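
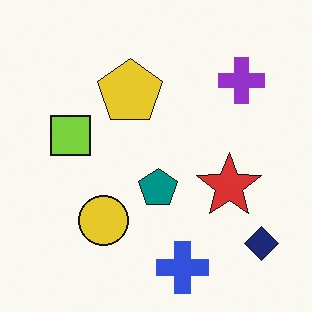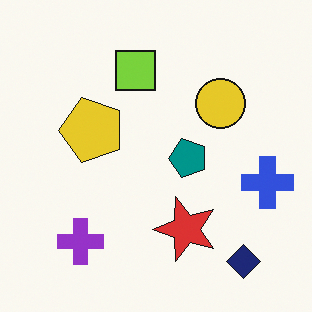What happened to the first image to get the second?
The transformation is: transposed (reflected across the top-left ↔ bottom-right diagonal).

Shapes have swapped their row and column positions — what was in the top-right is now in the bottom-left — a diagonal reflection.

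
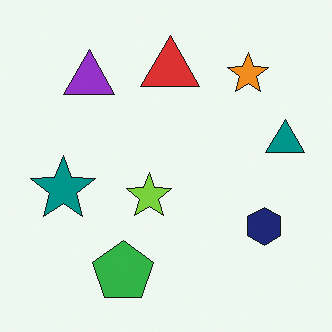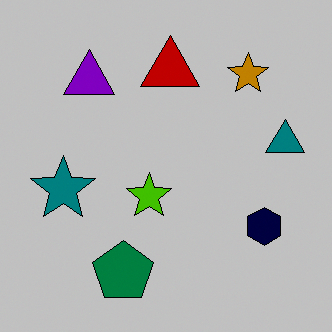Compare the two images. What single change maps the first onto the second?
This is the original image aggressively posterized.

Each flat color has snapped to a coarser quantized level — most visibly, the near-white background has dropped to a flat grey.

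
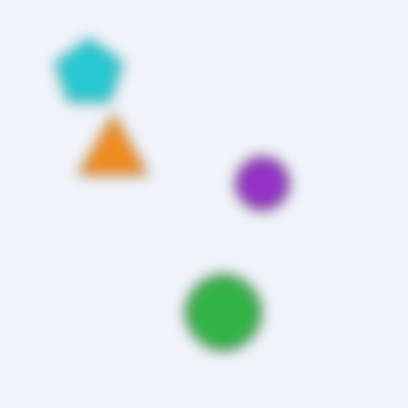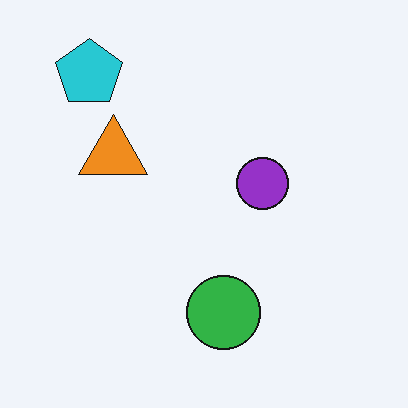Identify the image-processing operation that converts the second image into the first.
It was heavily blurred.

Shape edges and outlines are uniformly softened across the whole image.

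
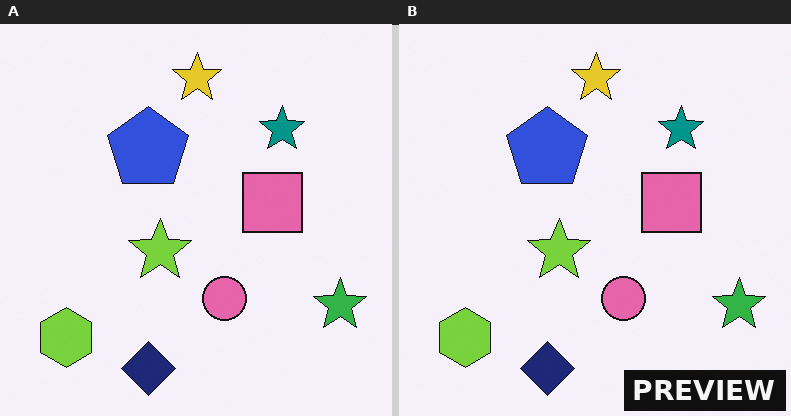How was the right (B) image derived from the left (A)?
It was watermarked with the text "PREVIEW" in the lower-right corner.

A dark label reading "PREVIEW" appears in the lower-right corner.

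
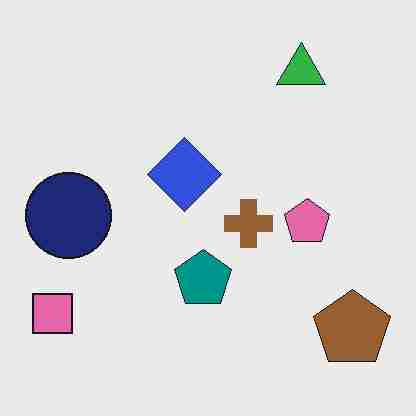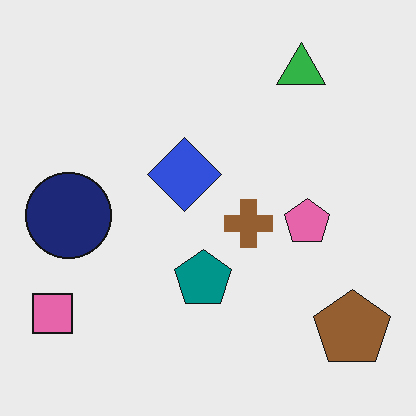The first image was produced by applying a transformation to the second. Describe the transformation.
It was heavily JPEG-compressed with obvious blocking artifacts.

Blocky 8×8 compression artifacts appear around shape edges and the flat background shows ringing — characteristic JPEG degradation.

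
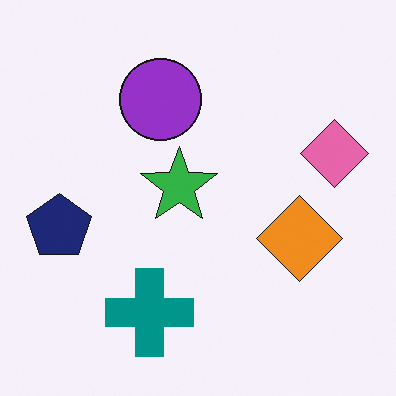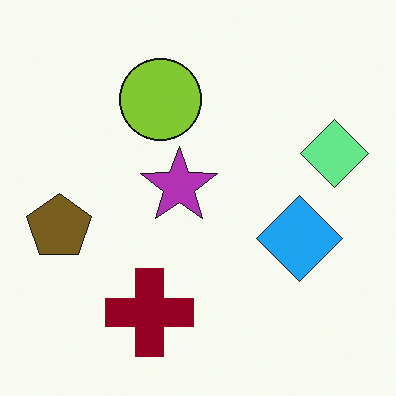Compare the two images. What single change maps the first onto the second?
This is the original image hue-shifted through roughly half the color wheel.

Every shape's color has rotated by the same amount around the hue wheel — a uniform hue shift.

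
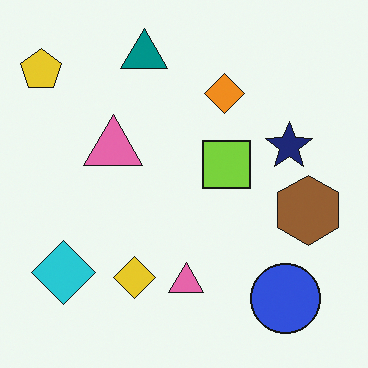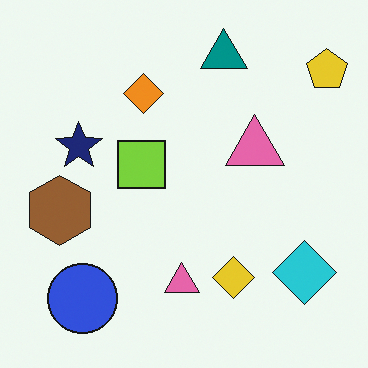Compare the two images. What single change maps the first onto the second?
The second image is the first flipped horizontally (left ↔ right).

The yellow pentagon is in the top-left of the first image and the top-right of the second — shapes on opposite sides of the vertical midline have swapped in a mirror flip.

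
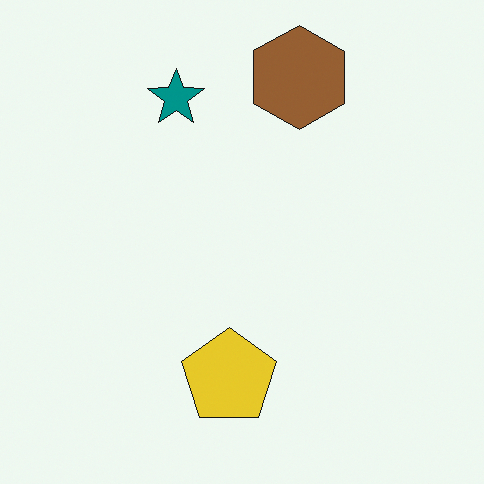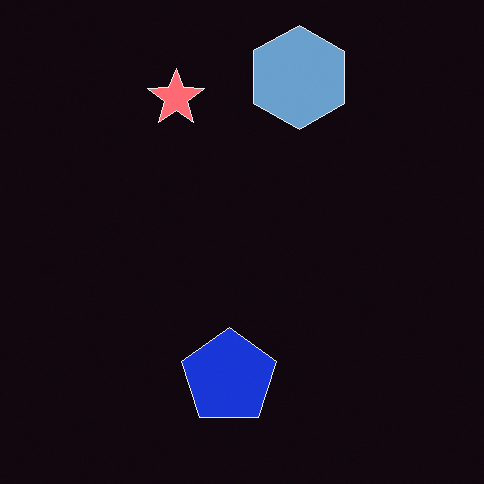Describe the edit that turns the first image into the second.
The transformation is: color-inverted (negative).

The light background has become dark and every shape's color is its complement — a photographic negative.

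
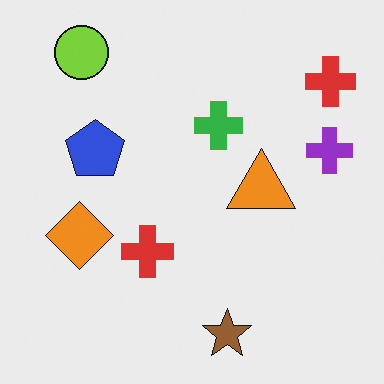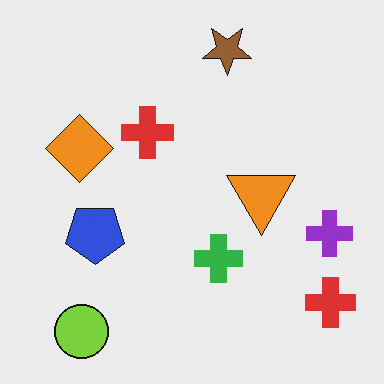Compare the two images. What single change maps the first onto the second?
The transformation is: flipped vertically (top ↔ bottom).

The brown star is in the bottom of the first image and the top of the second — shapes on opposite sides of the horizontal midline have swapped in a mirror flip.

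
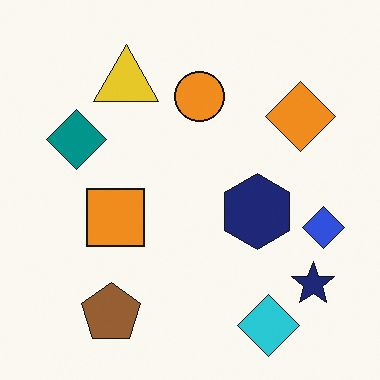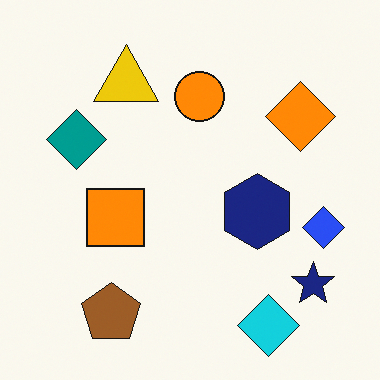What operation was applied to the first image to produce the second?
The transformation is: slightly oversaturated.

All colors are more vivid — a global saturation change.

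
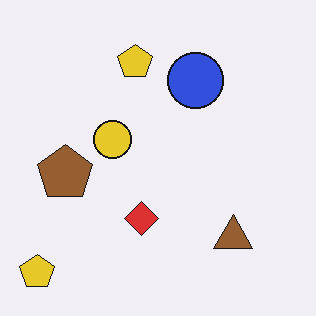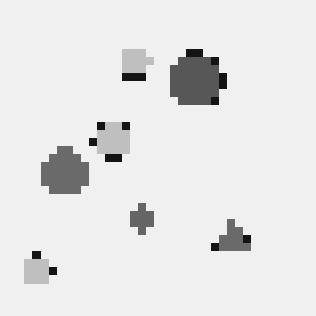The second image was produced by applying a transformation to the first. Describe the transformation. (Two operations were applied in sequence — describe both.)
This is the original image converted to grayscale, then moderately pixelated.

All color is removed — every shape is now a shade of grey. Shapes are reduced to large square blocks; fine edges and outlines are lost — a downscale-then-upscale (mosaic) effect.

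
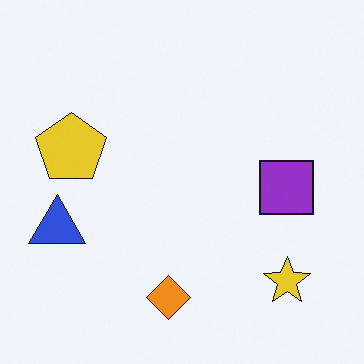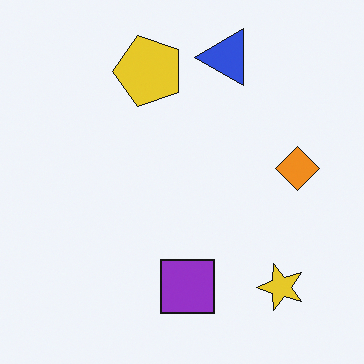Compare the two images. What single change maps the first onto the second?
This is the original image transposed (reflected across the top-left ↔ bottom-right diagonal).

Shapes have swapped their row and column positions — what was in the top-right is now in the bottom-left — a diagonal reflection.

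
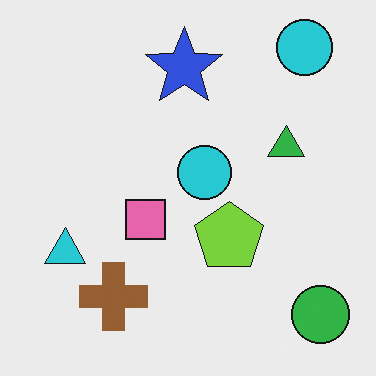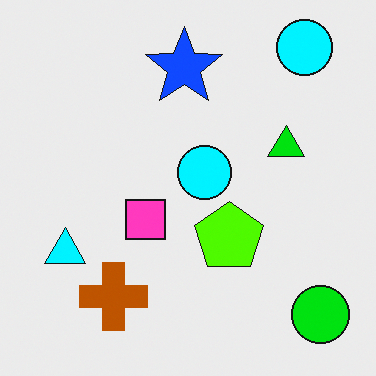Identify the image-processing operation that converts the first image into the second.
The image was made much more vivid (saturation change).

All colors are more vivid — a global saturation change.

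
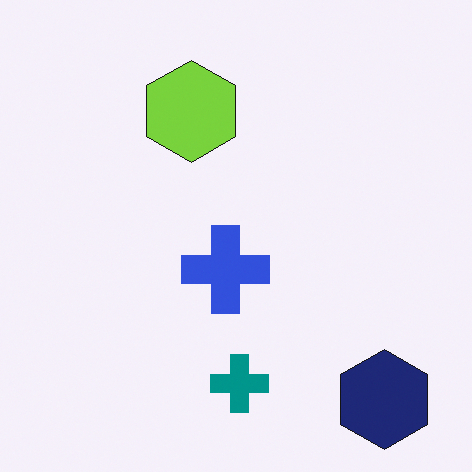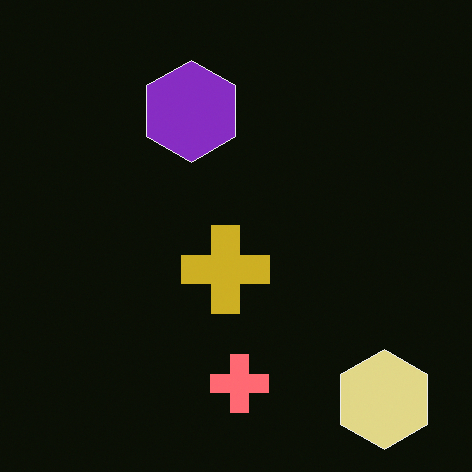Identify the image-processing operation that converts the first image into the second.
The second image is the first color-inverted (negative).

The light background has become dark and every shape's color is its complement — a photographic negative.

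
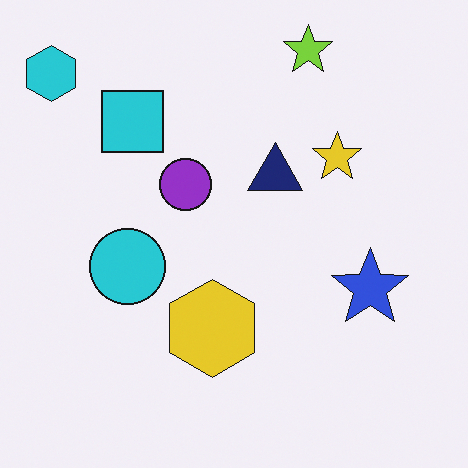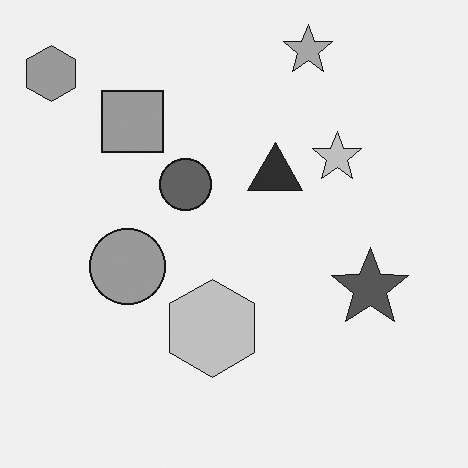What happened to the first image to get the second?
This is the original image converted to grayscale.

All color is removed — every shape is now a shade of grey.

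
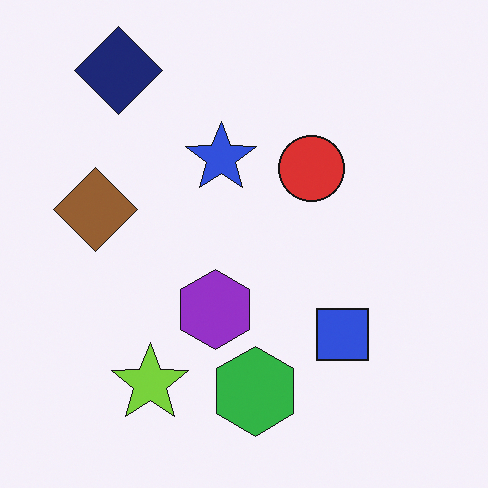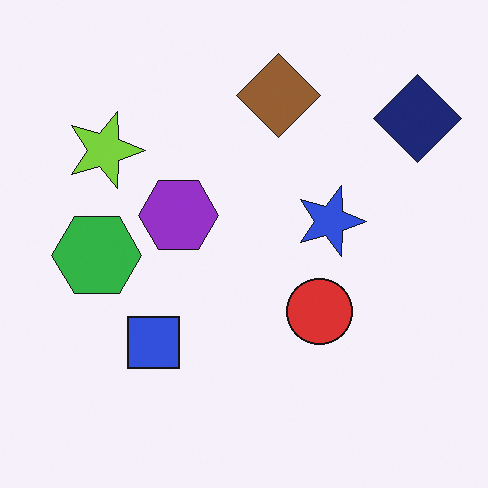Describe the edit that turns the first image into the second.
The image was rotated 90° clockwise.

The navy diamond sits in the top-left of the first image and the top-right of the second — consistent with a whole-image 90° clockwise rotation.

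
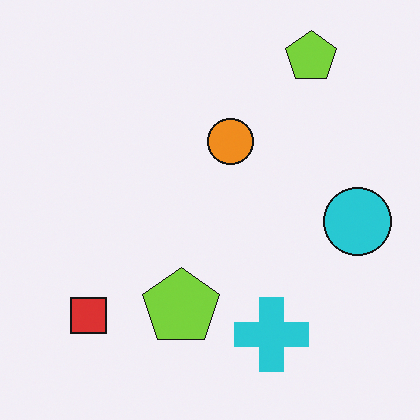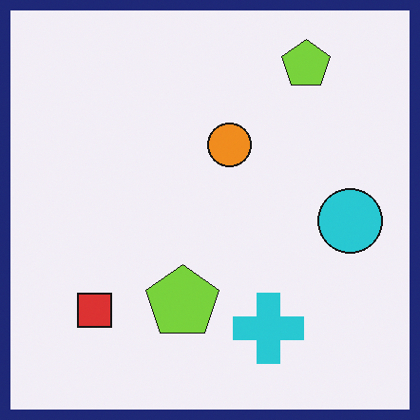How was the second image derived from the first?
It was framed with a navy border.

A solid navy frame runs around the edge of the second image, with the content slightly shrunk inside it.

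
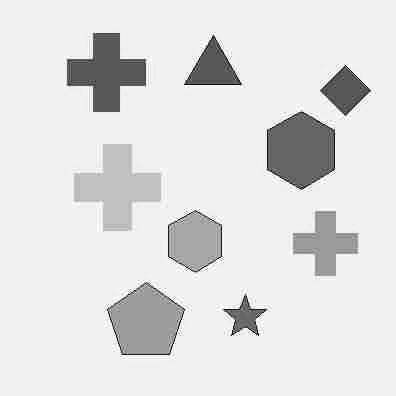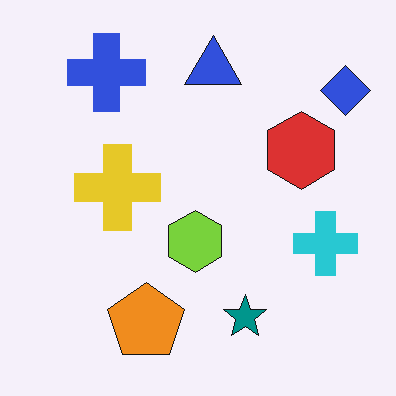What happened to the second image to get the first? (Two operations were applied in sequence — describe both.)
The transformation is: degraded with heavy JPEG compression, then converted to grayscale.

Blocky 8×8 compression artifacts appear around shape edges and the flat background shows ringing — characteristic JPEG degradation. All color is removed — every shape is now a shade of grey.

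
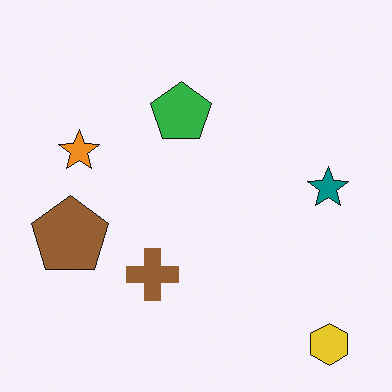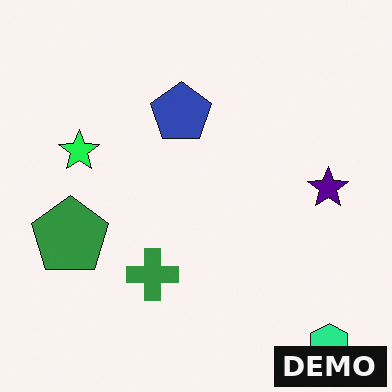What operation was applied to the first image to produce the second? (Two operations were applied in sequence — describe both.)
The image was hue-shifted by a moderate amount, then watermarked with the text "DEMO" in the lower-right corner.

Every shape's color has rotated by the same amount around the hue wheel — a uniform hue shift. A dark label reading "DEMO" appears in the lower-right corner.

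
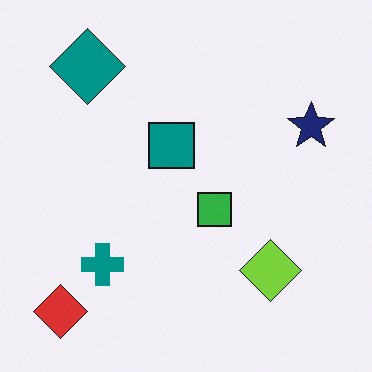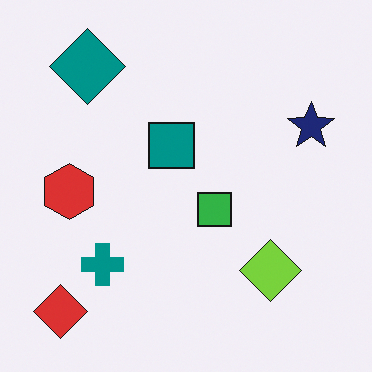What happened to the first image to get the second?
It was overlaid with an additional red hexagon.

A red hexagon appears in the second image that is absent from the first.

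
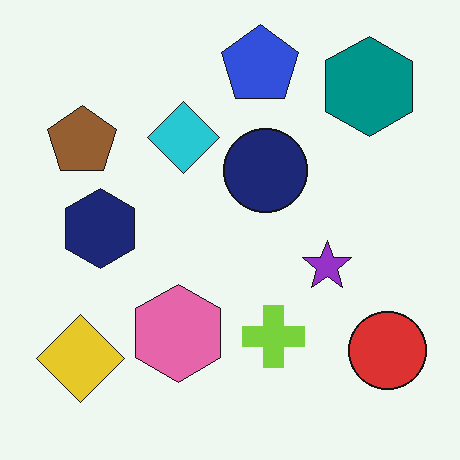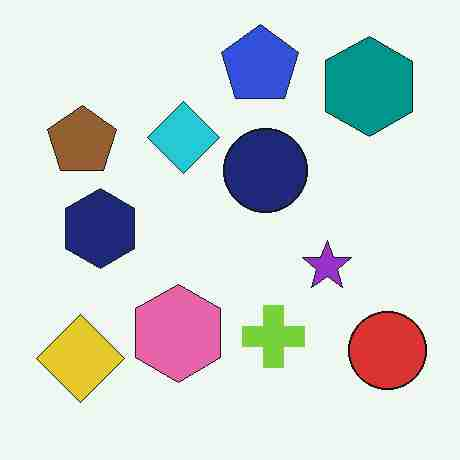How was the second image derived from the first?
The transformation is: degraded with heavy JPEG compression.

Blocky 8×8 compression artifacts appear around shape edges and the flat background shows ringing — characteristic JPEG degradation.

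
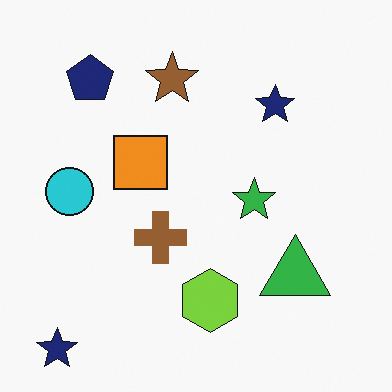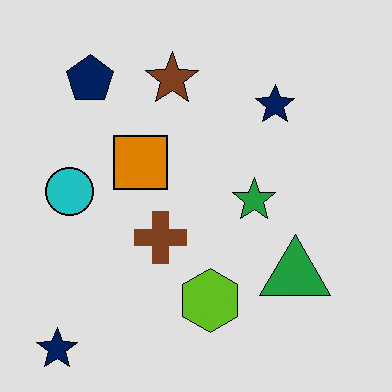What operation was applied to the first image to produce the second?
The transformation is: posterized to a reduced palette.

Each flat color has snapped to a coarser quantized level — most visibly, the near-white background has dropped to a flat grey.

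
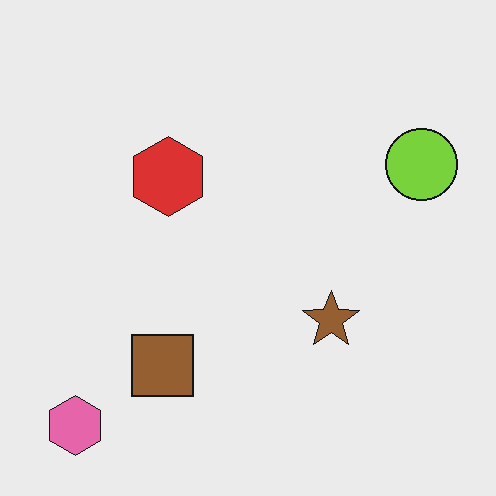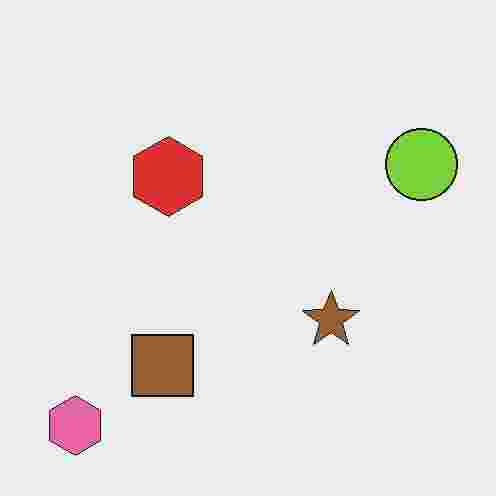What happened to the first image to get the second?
Degraded with heavy JPEG compression.

Blocky 8×8 compression artifacts appear around shape edges and the flat background shows ringing — characteristic JPEG degradation.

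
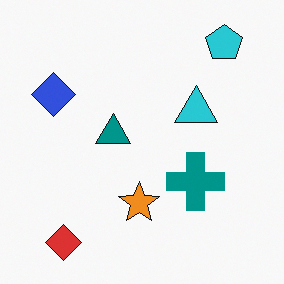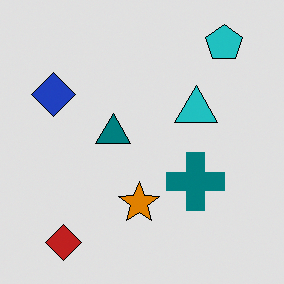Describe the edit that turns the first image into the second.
This is the original image posterized to a reduced palette.

Each flat color has snapped to a coarser quantized level — most visibly, the near-white background has dropped to a flat grey.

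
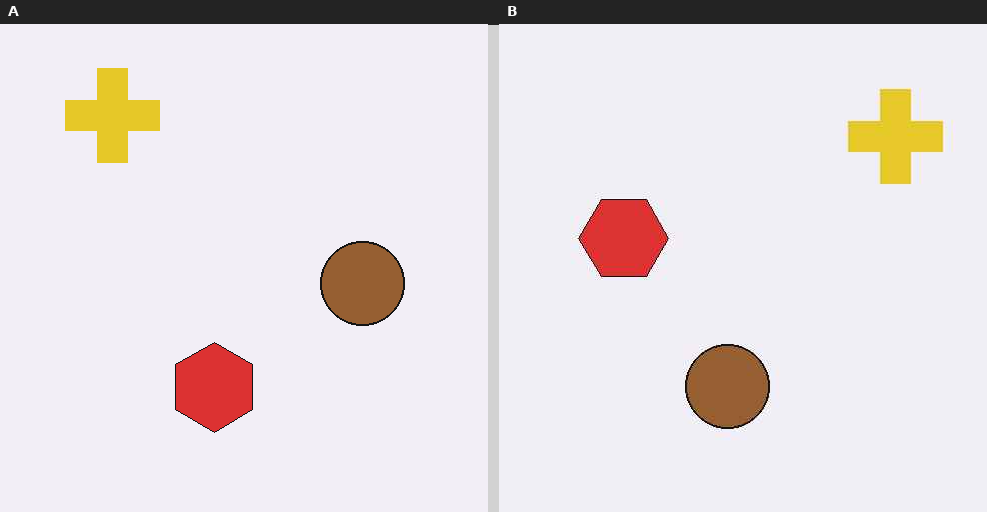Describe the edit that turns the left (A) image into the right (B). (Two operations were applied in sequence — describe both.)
The right (B) image is the left (A) JPEG-compressed with visible artifacts, then rotated 90° clockwise.

Blocky 8×8 compression artifacts appear around shape edges and the flat background shows ringing — characteristic JPEG degradation. The yellow cross sits in the top-left of the left (A) image and the top-right of the right (B) — consistent with a whole-image 90° clockwise rotation.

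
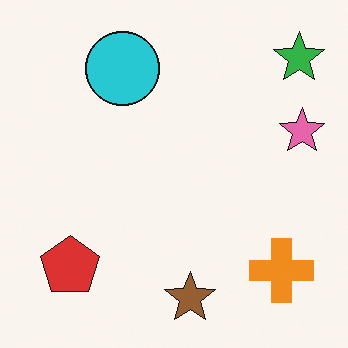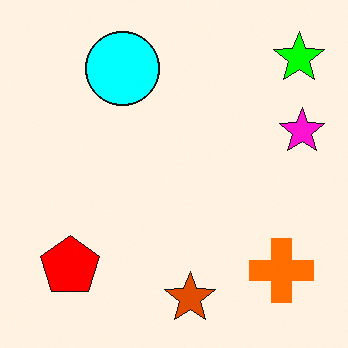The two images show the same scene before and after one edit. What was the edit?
Made much more vivid (saturation change).

All colors are more vivid — a global saturation change.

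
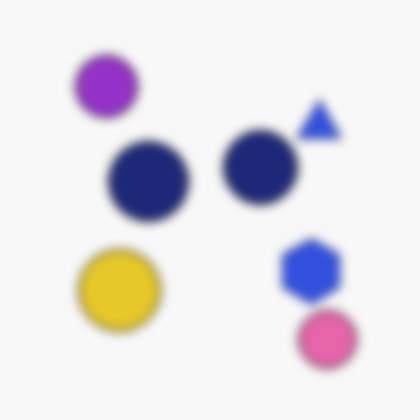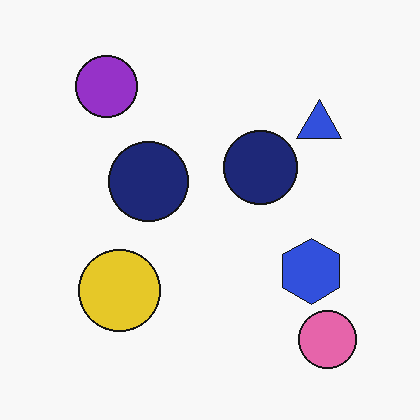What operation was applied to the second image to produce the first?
The image was strongly gaussian-blurred.

Shape edges and outlines are uniformly softened across the whole image.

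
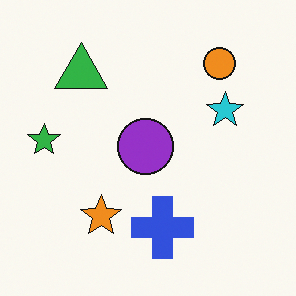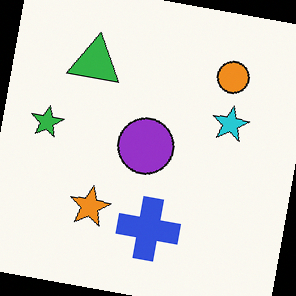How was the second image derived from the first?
It was rotated clockwise by a small amount.

Every shape is tilted by the same angle and the image corners show triangular fill wedges — a whole-image rotation by a non-right angle.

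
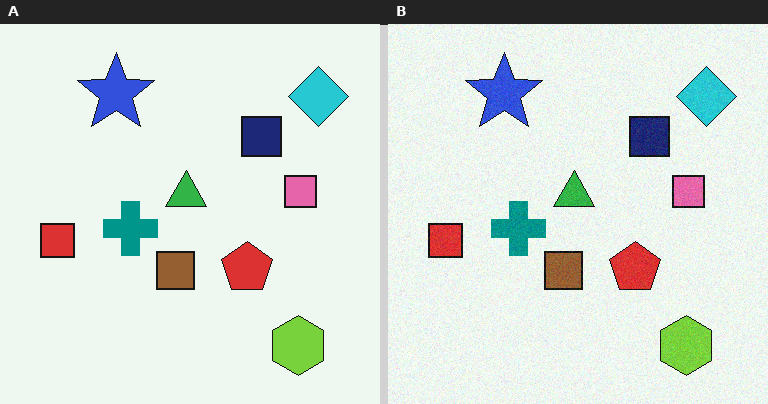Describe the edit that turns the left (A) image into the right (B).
Degraded with light additive noise.

Random speckle covers the whole image, including the flat background.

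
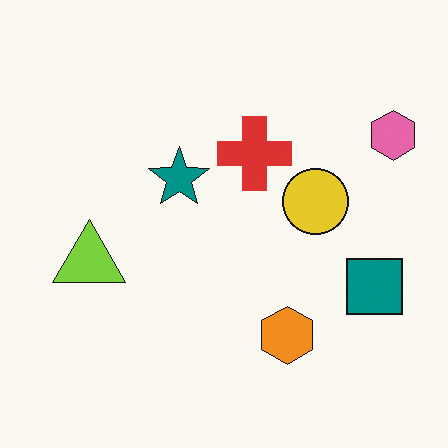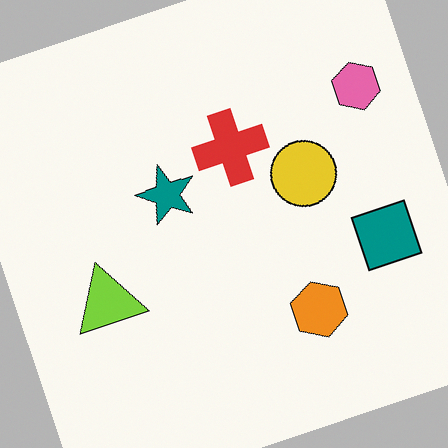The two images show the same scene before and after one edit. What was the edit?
The transformation is: rotated counter-clockwise by a clearly visible amount.

Every shape is tilted by the same angle and the image corners show triangular fill wedges — a whole-image rotation by a non-right angle.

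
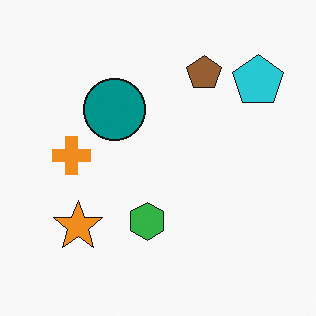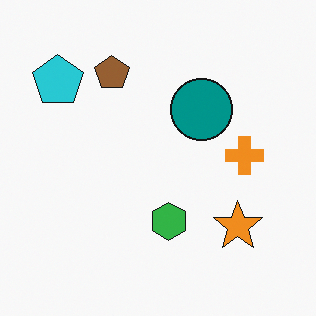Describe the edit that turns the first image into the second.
This is the original image flipped horizontally (left ↔ right).

The cyan pentagon is in the top-right of the first image and the top-left of the second — shapes on opposite sides of the vertical midline have swapped in a mirror flip.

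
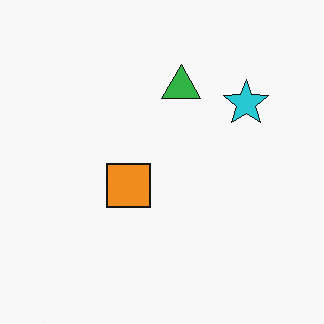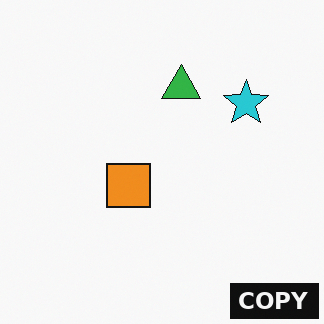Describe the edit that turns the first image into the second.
It was watermarked with the text "COPY" in the lower-right corner.

A dark label reading "COPY" appears in the lower-right corner.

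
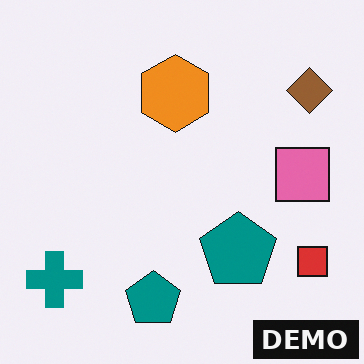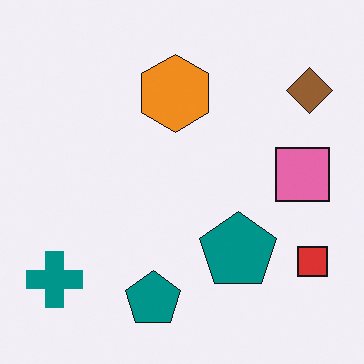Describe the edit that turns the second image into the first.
This is the original image watermarked with the text "DEMO" in the lower-right corner.

A dark label reading "DEMO" appears in the lower-right corner.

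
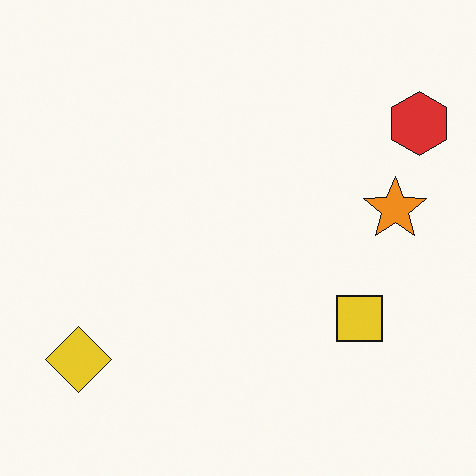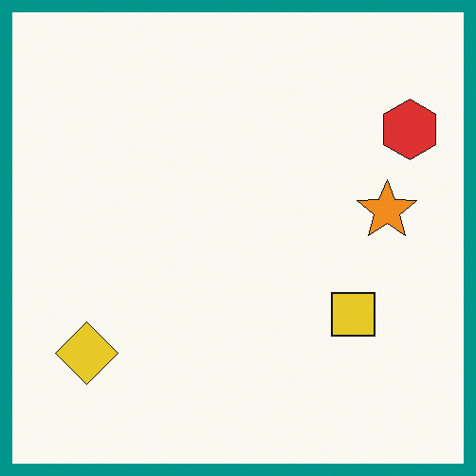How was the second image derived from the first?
It was framed with a teal border.

A solid teal frame runs around the edge of the second image, with the content slightly shrunk inside it.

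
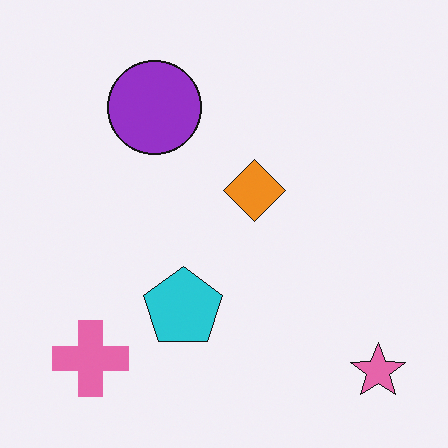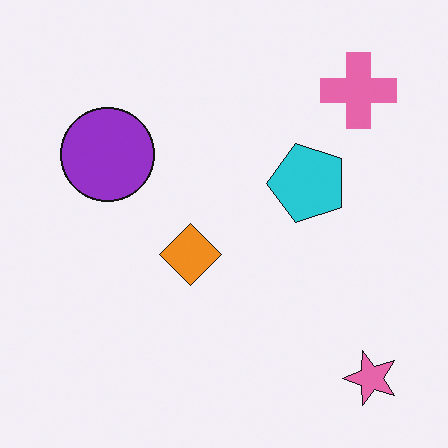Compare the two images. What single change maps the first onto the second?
Transposed (reflected across the top-left ↔ bottom-right diagonal).

Shapes have swapped their row and column positions — what was in the top-right is now in the bottom-left — a diagonal reflection.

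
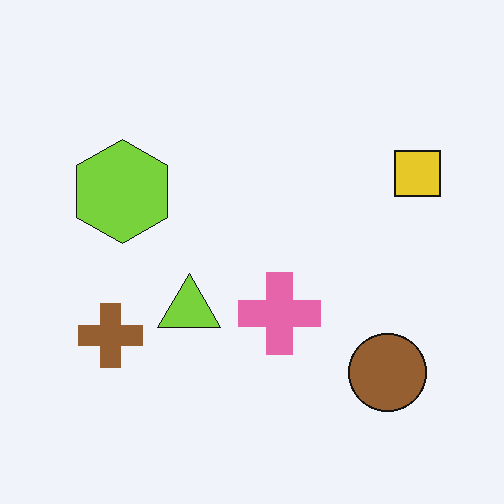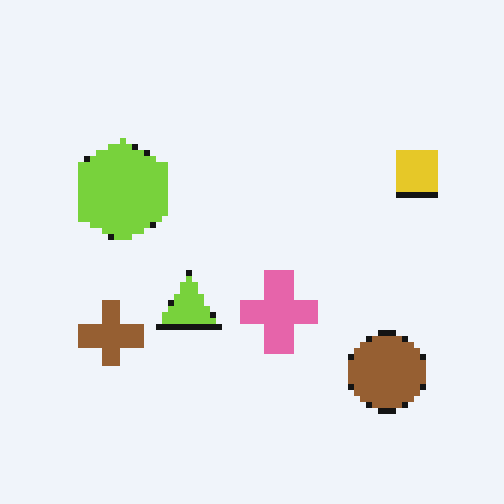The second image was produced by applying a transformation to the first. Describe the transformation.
This is the original image pixelated into visible square blocks.

Shapes are reduced to large square blocks; fine edges and outlines are lost — a downscale-then-upscale (mosaic) effect.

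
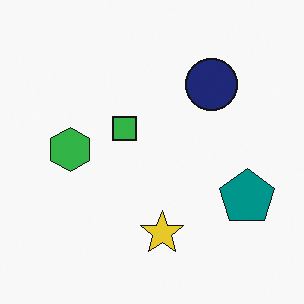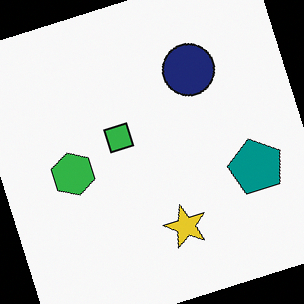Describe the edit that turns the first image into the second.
The second image is the first rotated counter-clockwise by a clearly visible amount.

Every shape is tilted by the same angle and the image corners show triangular fill wedges — a whole-image rotation by a non-right angle.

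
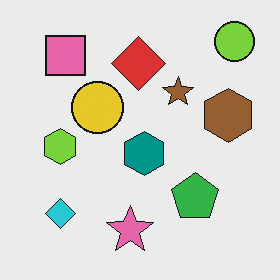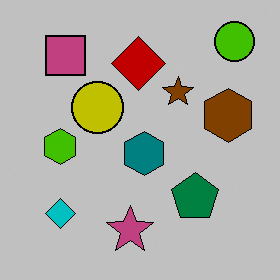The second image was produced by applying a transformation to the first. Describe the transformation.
It was heavily posterized to just a handful of flat colors.

Each flat color has snapped to a coarser quantized level — most visibly, the near-white background has dropped to a flat grey.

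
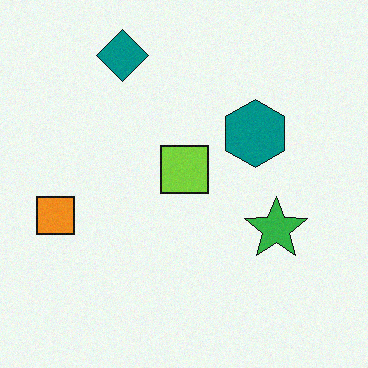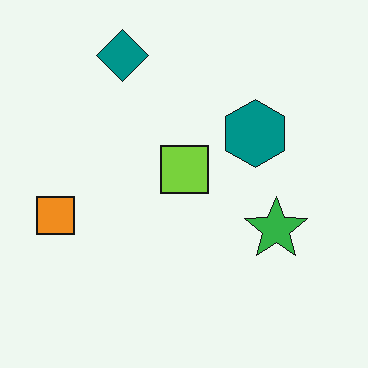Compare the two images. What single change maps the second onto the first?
It was degraded with light additive noise.

Random speckle covers the whole image, including the flat background.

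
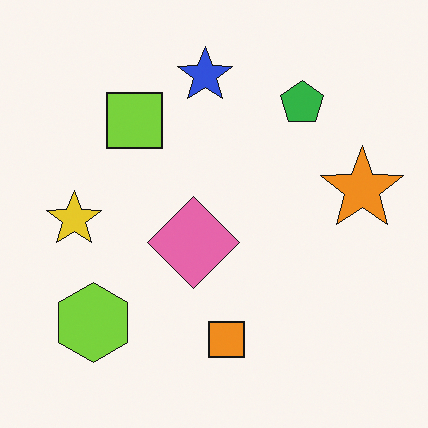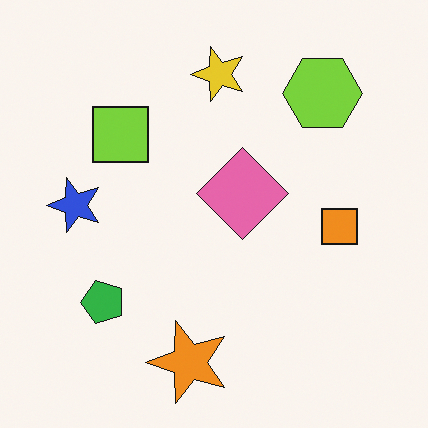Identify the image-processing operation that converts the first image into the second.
This is the original image transposed (reflected across the top-left ↔ bottom-right diagonal).

Shapes have swapped their row and column positions — what was in the top-right is now in the bottom-left — a diagonal reflection.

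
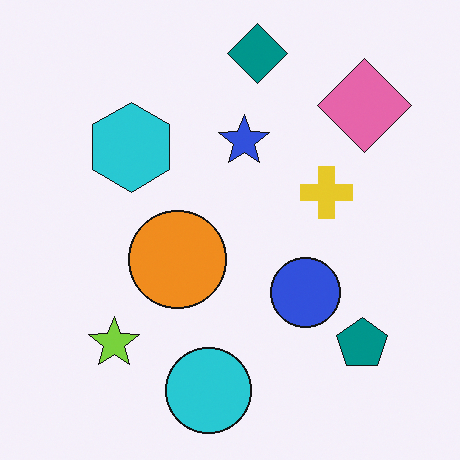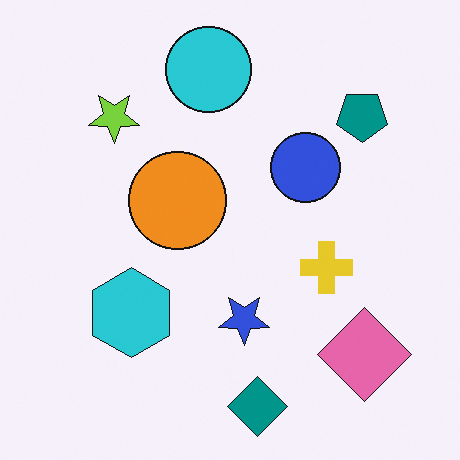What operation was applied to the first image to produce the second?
It was flipped vertically (top ↔ bottom).

The teal diamond is in the top of the first image and the bottom of the second — shapes on opposite sides of the horizontal midline have swapped in a mirror flip.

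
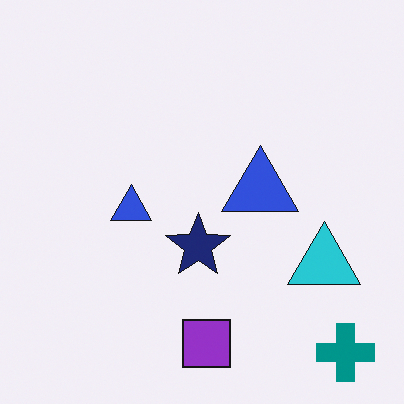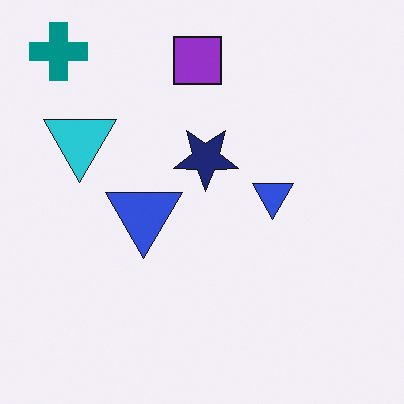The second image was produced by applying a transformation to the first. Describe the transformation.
Rotated 180°.

The teal cross sits in the bottom-right of the first image and the top-left of the second — consistent with a whole-image 180° rotation.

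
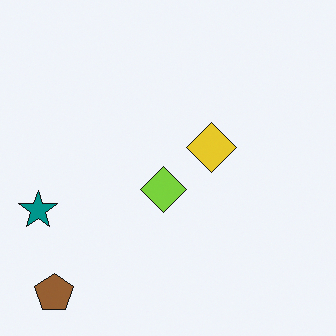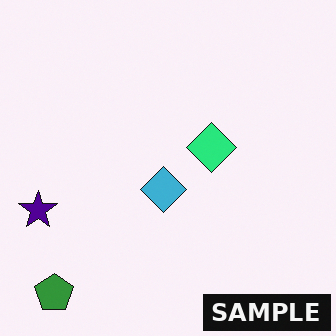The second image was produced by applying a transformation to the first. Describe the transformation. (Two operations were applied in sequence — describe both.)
Hue-shifted through roughly a third of the color wheel, then watermarked with the text "SAMPLE" in the lower-right corner.

Every shape's color has rotated by the same amount around the hue wheel — a uniform hue shift. A dark label reading "SAMPLE" appears in the lower-right corner.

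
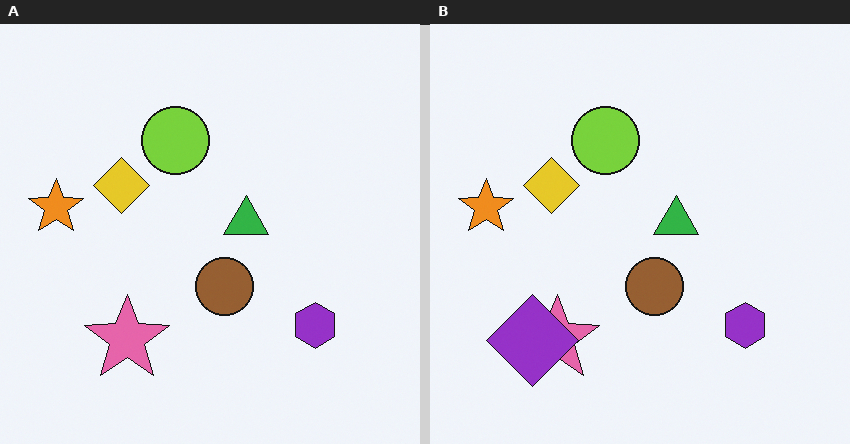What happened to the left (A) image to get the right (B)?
Overlaid with an additional purple diamond.

A purple diamond appears in the right (B) image that is absent from the left (A).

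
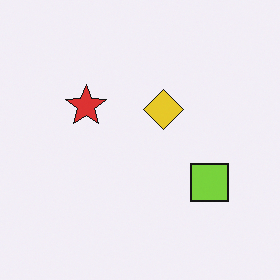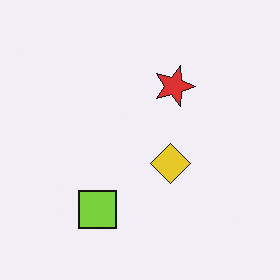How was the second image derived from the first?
This is the original image rotated 90° clockwise.

The lime square sits in the right of the first image and the bottom of the second — consistent with a whole-image 90° clockwise rotation.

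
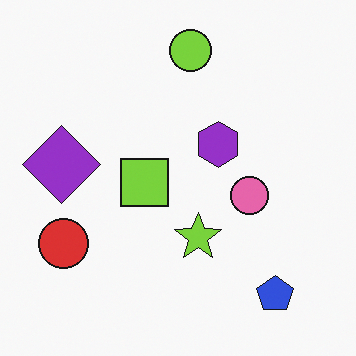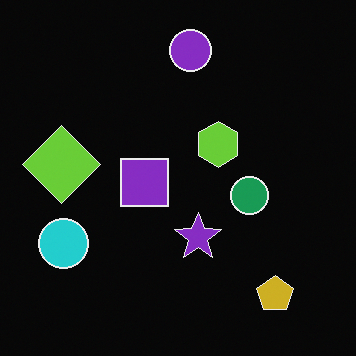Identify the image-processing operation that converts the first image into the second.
The transformation is: color-inverted (negative).

The light background has become dark and every shape's color is its complement — a photographic negative.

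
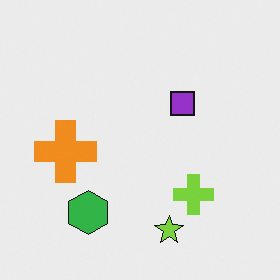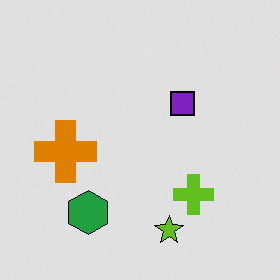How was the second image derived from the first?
This is the original image moderately posterized.

Each flat color has snapped to a coarser quantized level — most visibly, the near-white background has dropped to a flat grey.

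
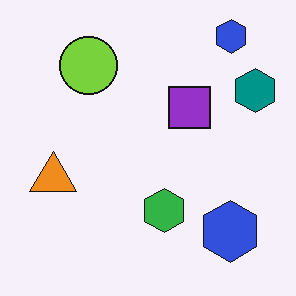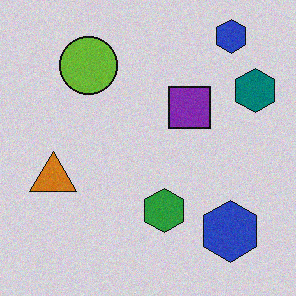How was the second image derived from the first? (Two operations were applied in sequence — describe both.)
It was darkened a little, then degraded with subtle gaussian noise.

Every pixel — background and shapes alike — is uniformly darkened. Random speckle covers the whole image, including the flat background.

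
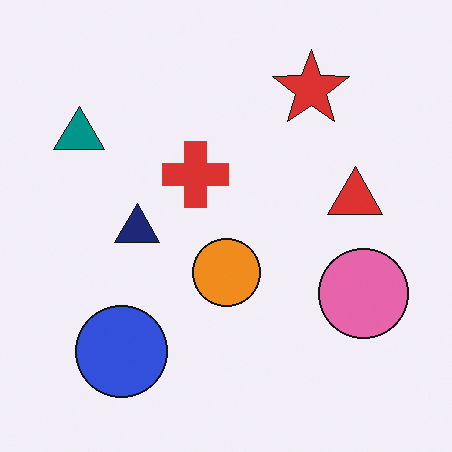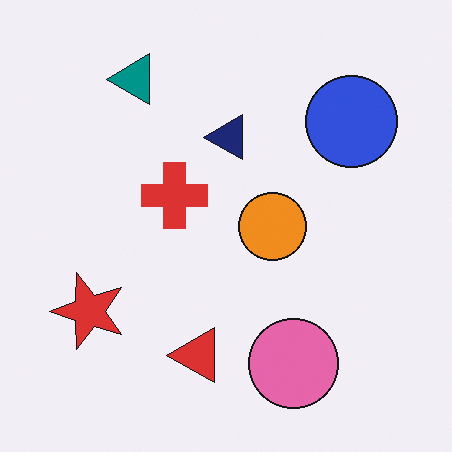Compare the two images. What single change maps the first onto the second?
It was transposed (reflected across the top-left ↔ bottom-right diagonal).

Shapes have swapped their row and column positions — what was in the top-right is now in the bottom-left — a diagonal reflection.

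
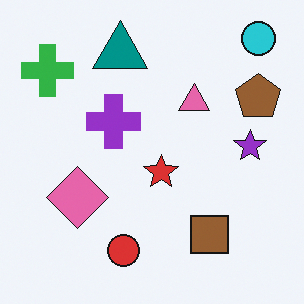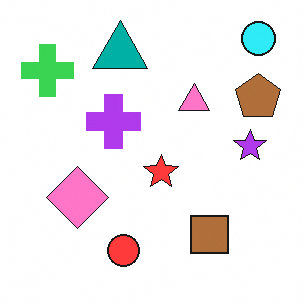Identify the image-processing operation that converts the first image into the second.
The second image is the first slightly brightened.

Every pixel — background and shapes alike — is uniformly brightened.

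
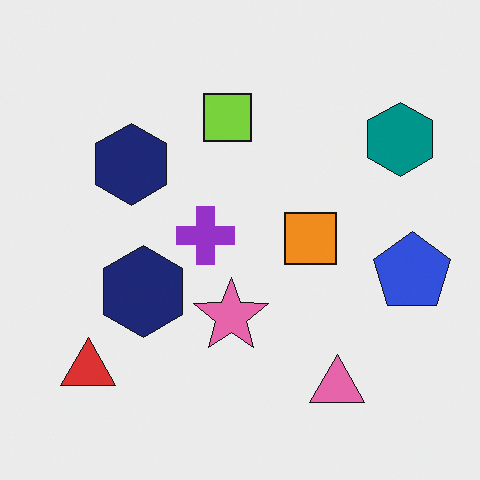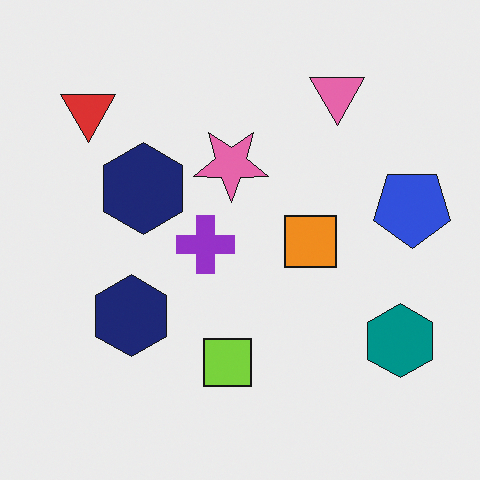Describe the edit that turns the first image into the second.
It was flipped vertically (top ↔ bottom).

The pink triangle is in the bottom-right of the first image and the top-right of the second — shapes on opposite sides of the horizontal midline have swapped in a mirror flip.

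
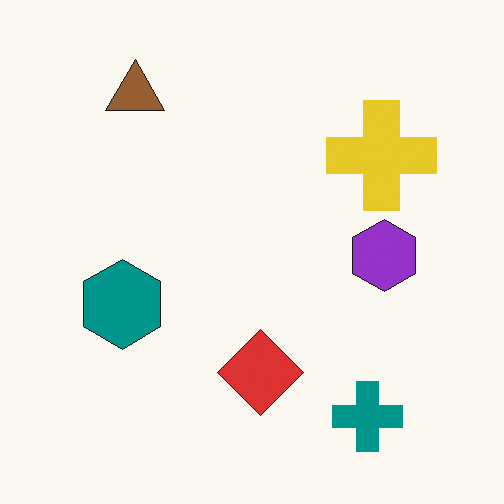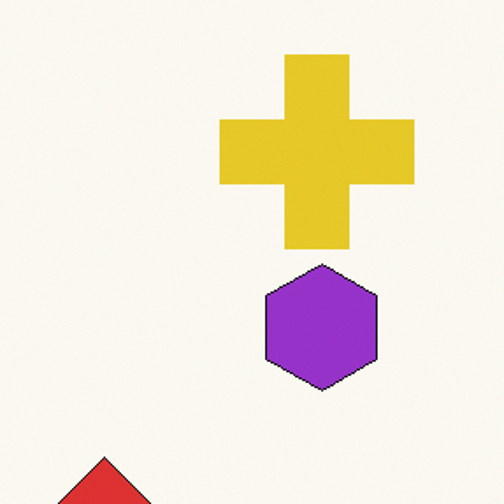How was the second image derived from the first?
This is the original image cropped to a noticeably smaller region and rescaled.

The visible shapes are larger and the field of view is narrower; shapes near the original edges may be partly or wholly outside the frame — a crop-and-rescale.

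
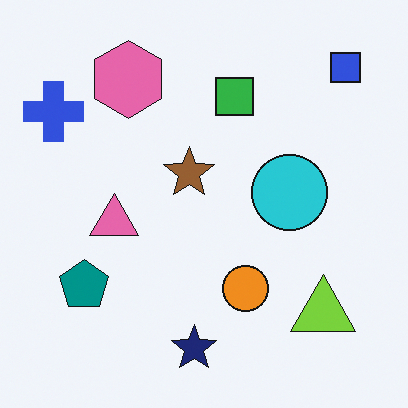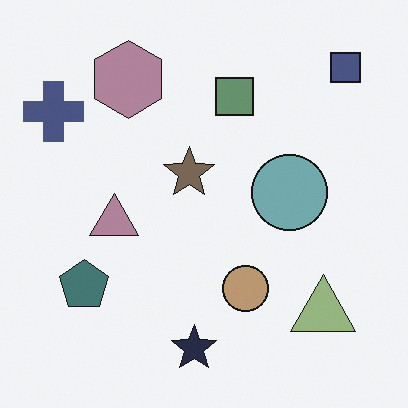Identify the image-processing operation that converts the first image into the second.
The second image is the first made much more muted (saturation change).

All colors are more muted and greyish — a global saturation change.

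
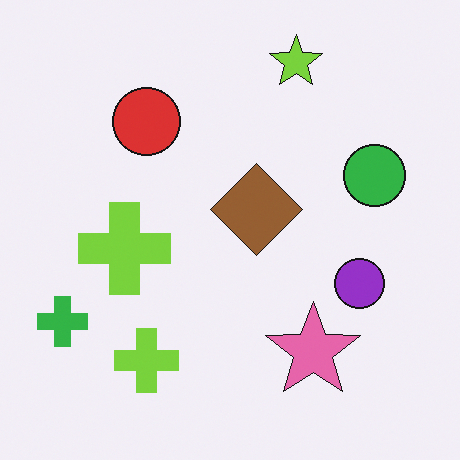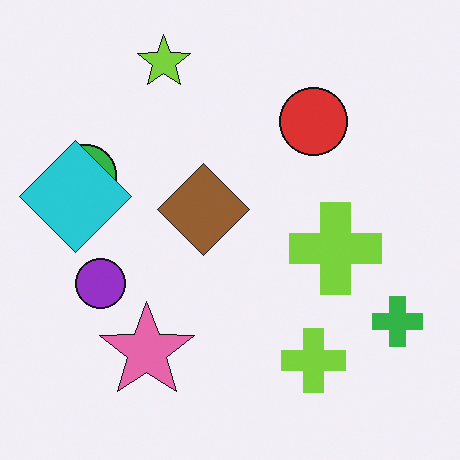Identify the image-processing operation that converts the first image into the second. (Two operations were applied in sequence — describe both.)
The second image is the first flipped horizontally (left ↔ right), then overlaid with an additional cyan diamond.

The green cross is in the bottom-left of the first image and the bottom-right of the second — shapes on opposite sides of the vertical midline have swapped in a mirror flip. A cyan diamond appears in the second image that is absent from the first.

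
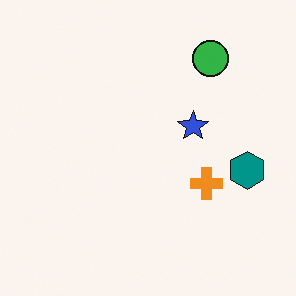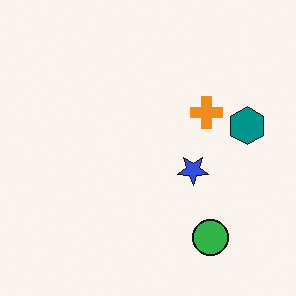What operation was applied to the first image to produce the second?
The image was flipped vertically (top ↔ bottom).

The green circle is in the top-right of the first image and the bottom-right of the second — shapes on opposite sides of the horizontal midline have swapped in a mirror flip.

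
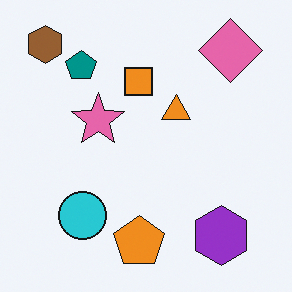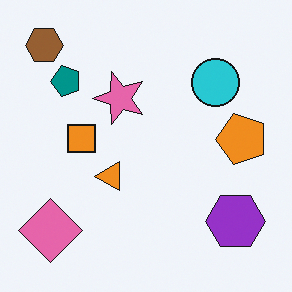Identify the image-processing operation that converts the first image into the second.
This is the original image transposed (reflected across the top-left ↔ bottom-right diagonal).

Shapes have swapped their row and column positions — what was in the top-right is now in the bottom-left — a diagonal reflection.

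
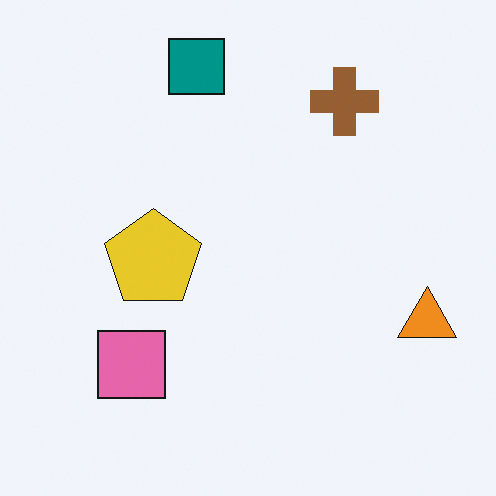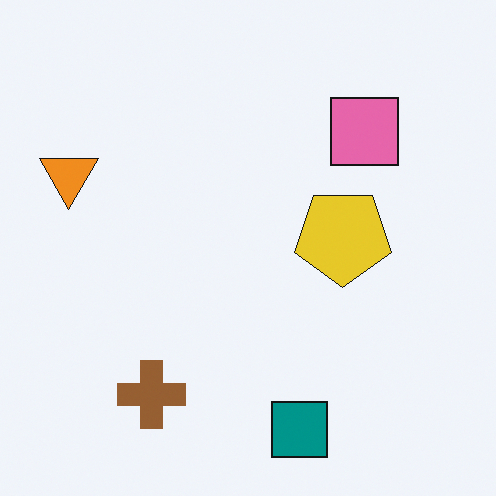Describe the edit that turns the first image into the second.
Rotated 180°.

The orange triangle sits in the right of the first image and the left of the second — consistent with a whole-image 180° rotation.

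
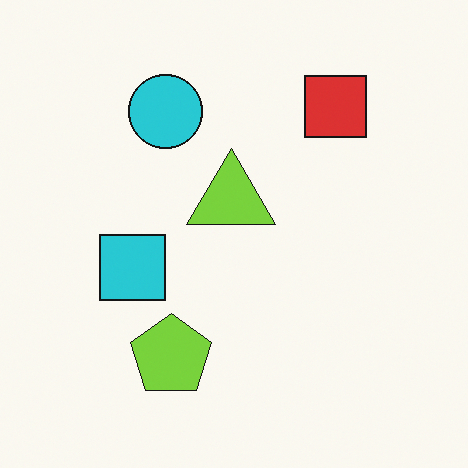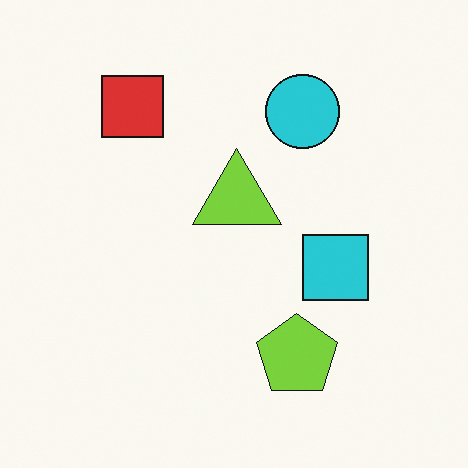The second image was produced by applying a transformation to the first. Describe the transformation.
It was flipped horizontally (left ↔ right).

The cyan square is in the left of the first image and the right of the second — shapes on opposite sides of the vertical midline have swapped in a mirror flip.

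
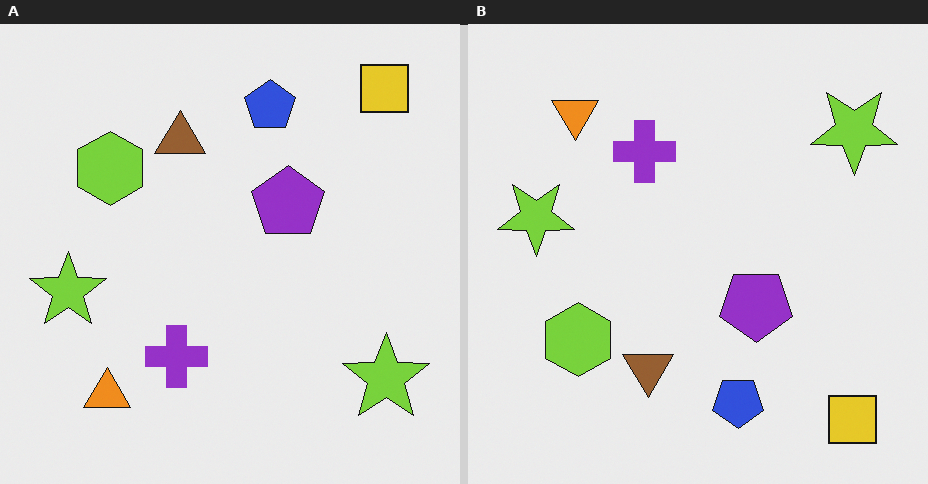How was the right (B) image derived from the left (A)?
It was flipped vertically (top ↔ bottom).

The yellow square is in the top-right of the left (A) image and the bottom-right of the right (B) — shapes on opposite sides of the horizontal midline have swapped in a mirror flip.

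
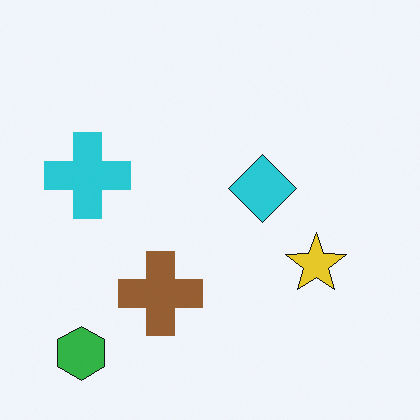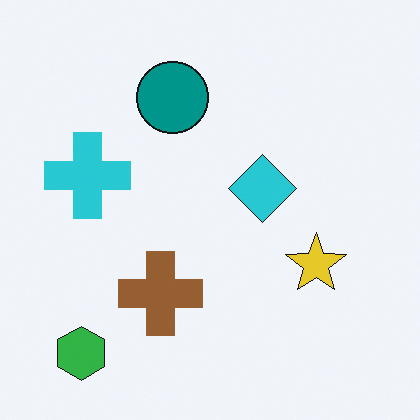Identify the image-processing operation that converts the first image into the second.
The transformation is: overlaid with an additional teal circle.

A teal circle appears in the second image that is absent from the first.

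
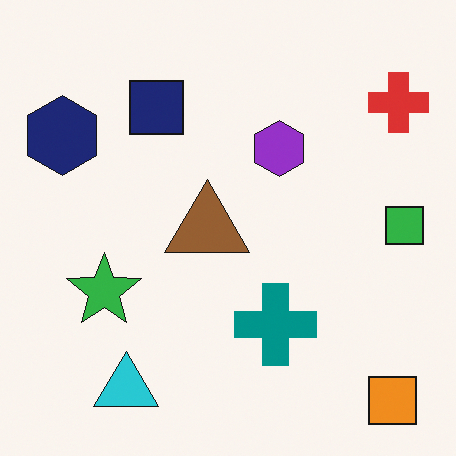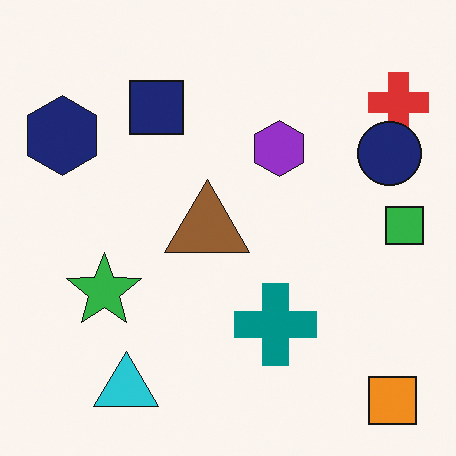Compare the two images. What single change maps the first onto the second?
The image was overlaid with an additional navy circle.

A navy circle appears in the second image that is absent from the first.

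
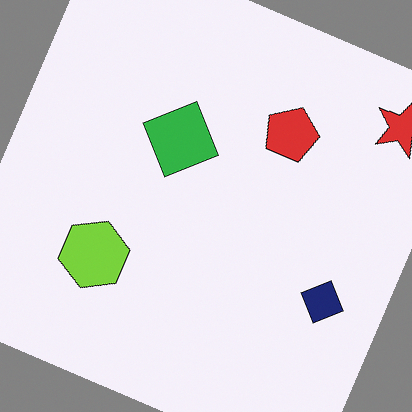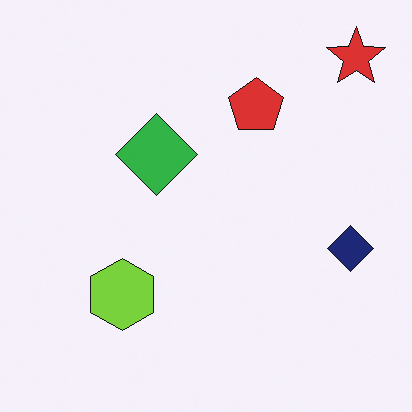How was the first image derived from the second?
The first image is the second rotated clockwise by a moderate amount.

Every shape is tilted by the same angle and the image corners show triangular fill wedges — a whole-image rotation by a non-right angle.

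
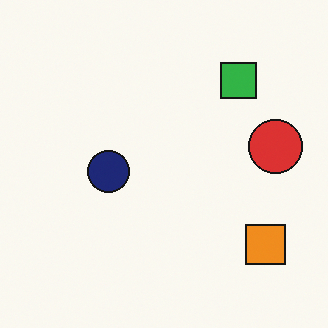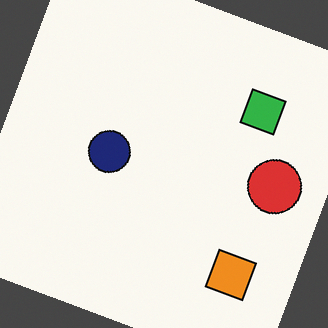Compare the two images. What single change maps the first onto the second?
This is the original image rotated clockwise by a clearly visible amount.

Every shape is tilted by the same angle and the image corners show triangular fill wedges — a whole-image rotation by a non-right angle.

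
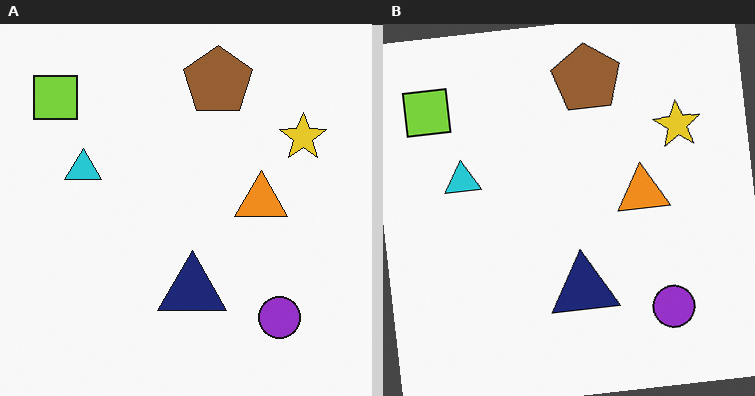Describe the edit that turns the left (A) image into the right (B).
It was rotated counter-clockwise by a few degrees.

Every shape is tilted by the same angle and the image corners show triangular fill wedges — a whole-image rotation by a non-right angle.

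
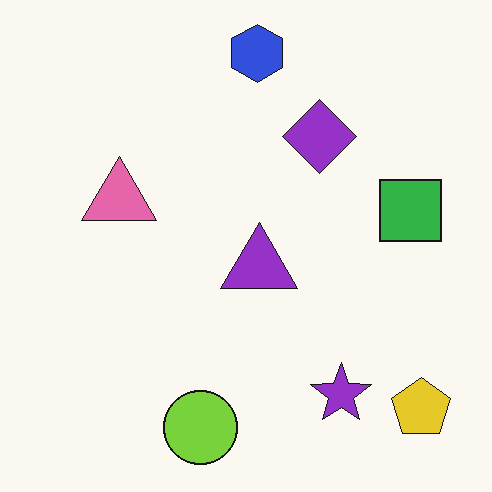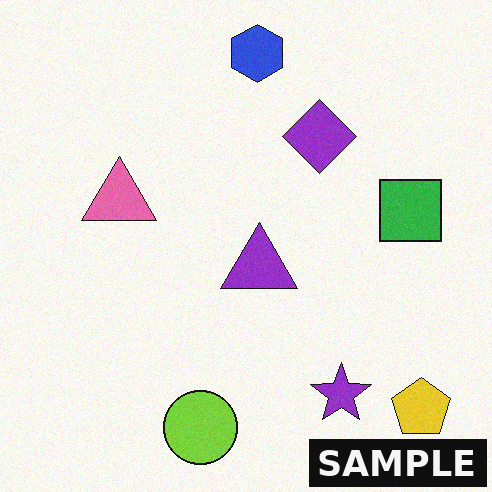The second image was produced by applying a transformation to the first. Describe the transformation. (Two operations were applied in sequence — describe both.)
The transformation is: degraded with subtle gaussian noise, then watermarked with the text "SAMPLE" in the lower-right corner.

Random speckle covers the whole image, including the flat background. A dark label reading "SAMPLE" appears in the lower-right corner.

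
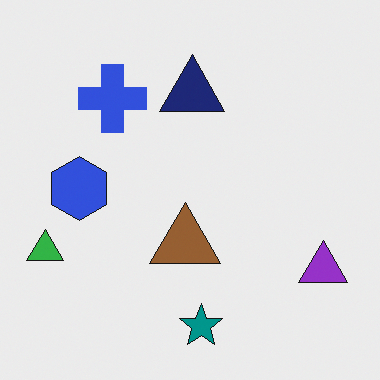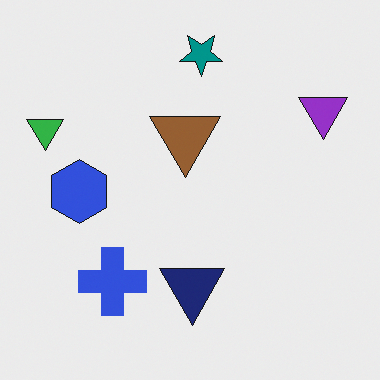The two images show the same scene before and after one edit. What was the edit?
This is the original image flipped vertically (top ↔ bottom).

The teal star is in the bottom of the first image and the top of the second — shapes on opposite sides of the horizontal midline have swapped in a mirror flip.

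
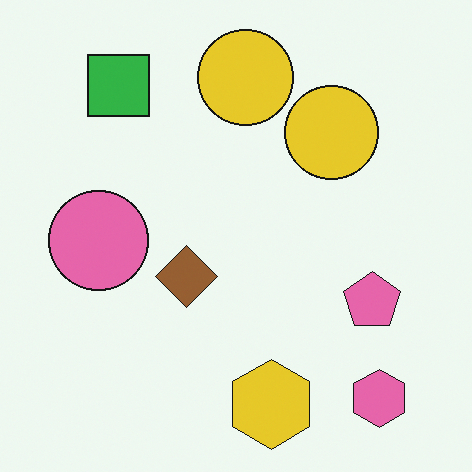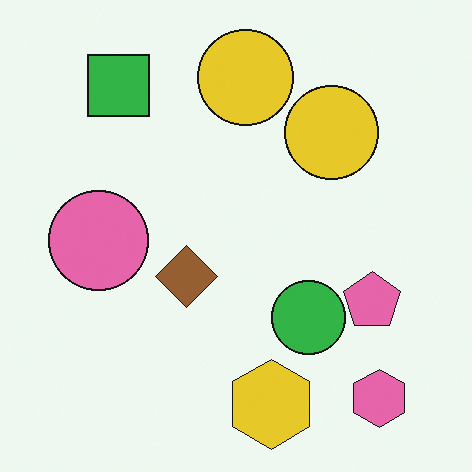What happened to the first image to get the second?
Overlaid with an additional green circle.

A green circle appears in the second image that is absent from the first.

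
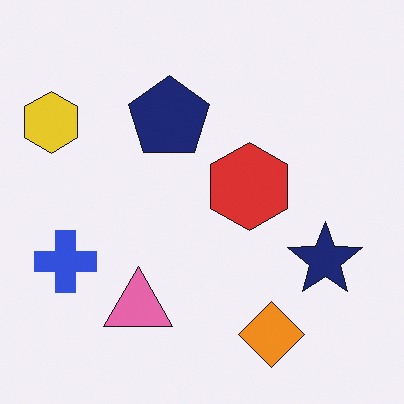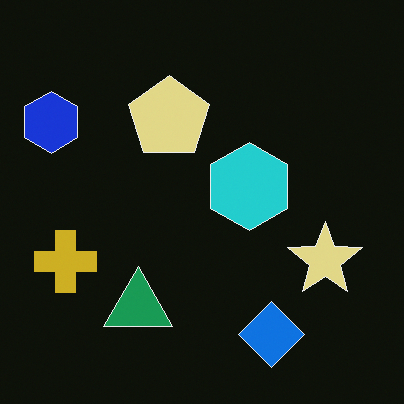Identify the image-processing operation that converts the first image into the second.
The image was color-inverted (negative).

The light background has become dark and every shape's color is its complement — a photographic negative.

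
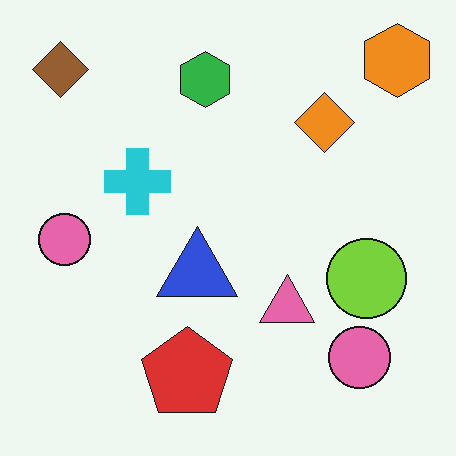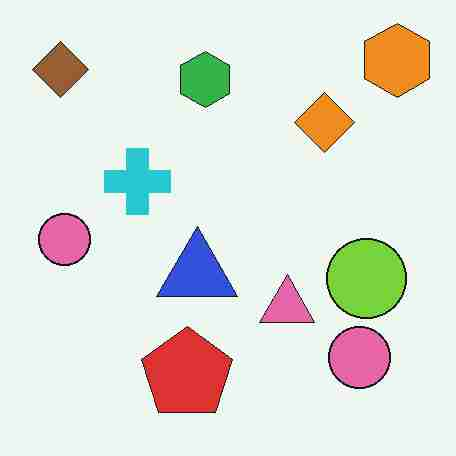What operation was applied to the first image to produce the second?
The second image is the first degraded with heavy JPEG compression.

Blocky 8×8 compression artifacts appear around shape edges and the flat background shows ringing — characteristic JPEG degradation.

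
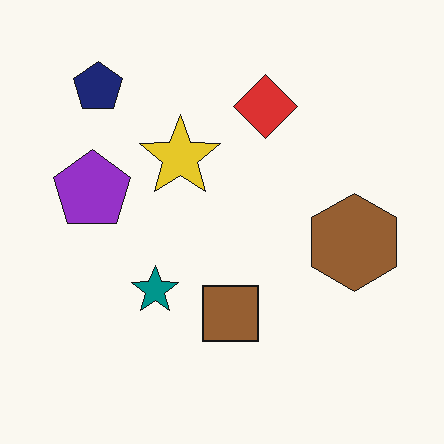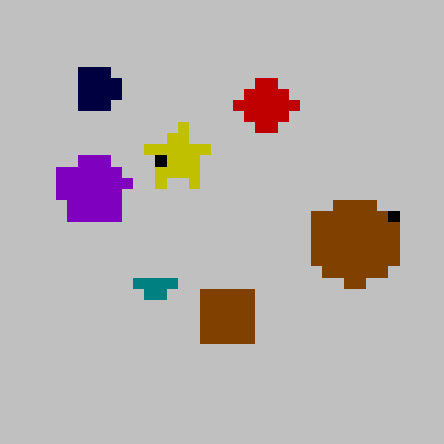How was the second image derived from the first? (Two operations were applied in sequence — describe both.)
It was coarsely pixelated, then aggressively posterized.

Shapes are reduced to large square blocks; fine edges and outlines are lost — a downscale-then-upscale (mosaic) effect. Each flat color has snapped to a coarser quantized level — most visibly, the near-white background has dropped to a flat grey.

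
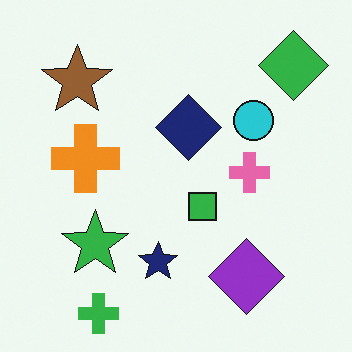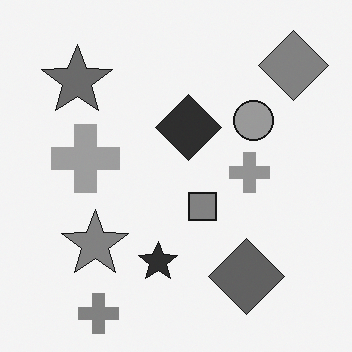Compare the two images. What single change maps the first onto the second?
The second image is the first converted to grayscale.

All color is removed — every shape is now a shade of grey.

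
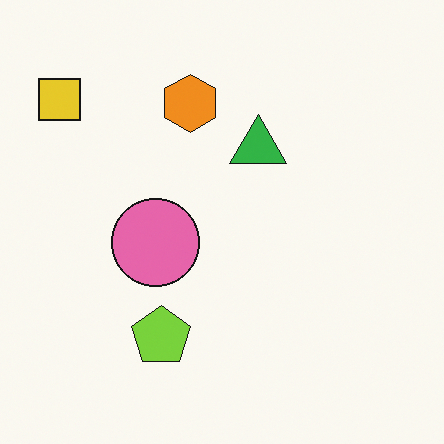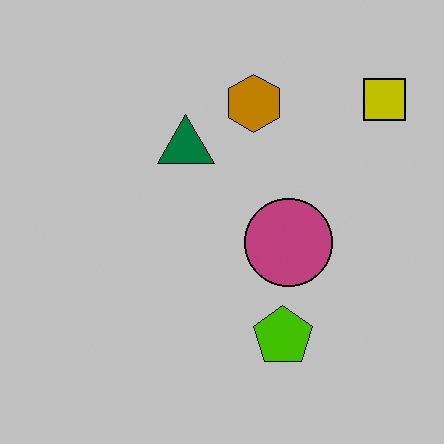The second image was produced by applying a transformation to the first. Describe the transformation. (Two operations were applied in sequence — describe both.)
The transformation is: flipped horizontally (left ↔ right), then heavily posterized to just a handful of flat colors.

The yellow square is in the top-left of the first image and the top-right of the second — shapes on opposite sides of the vertical midline have swapped in a mirror flip. Each flat color has snapped to a coarser quantized level — most visibly, the near-white background has dropped to a flat grey.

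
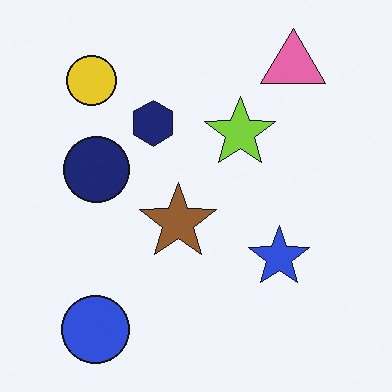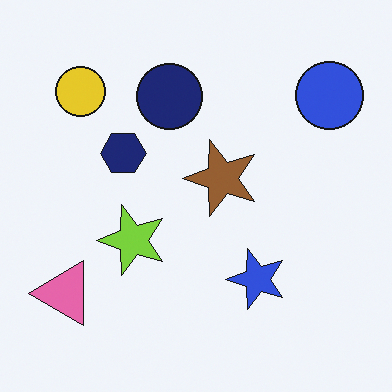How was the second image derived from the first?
It was transposed (reflected across the top-left ↔ bottom-right diagonal).

Shapes have swapped their row and column positions — what was in the top-right is now in the bottom-left — a diagonal reflection.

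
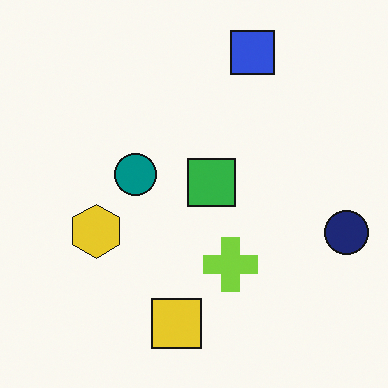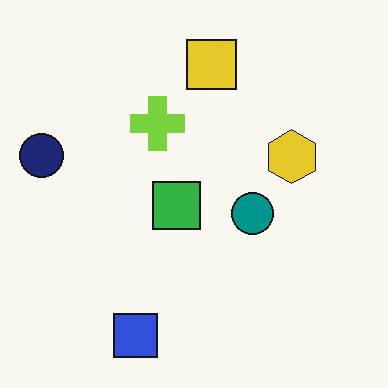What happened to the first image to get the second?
It was rotated 180°.

The navy circle sits in the right of the first image and the left of the second — consistent with a whole-image 180° rotation.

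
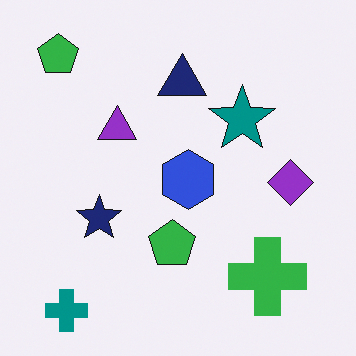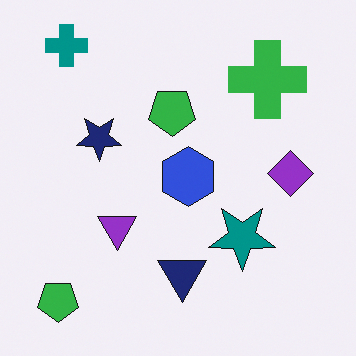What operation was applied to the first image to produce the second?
The second image is the first flipped vertically (top ↔ bottom).

The teal cross is in the bottom-left of the first image and the top-left of the second — shapes on opposite sides of the horizontal midline have swapped in a mirror flip.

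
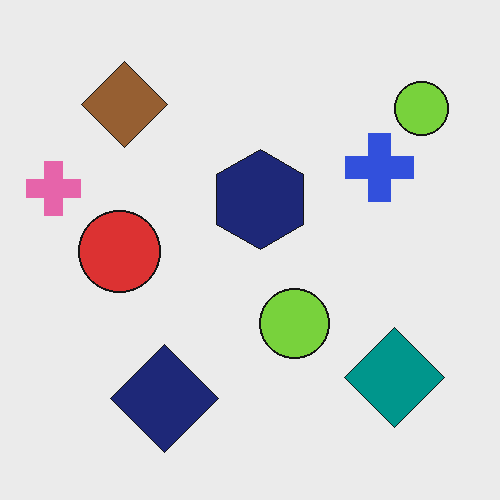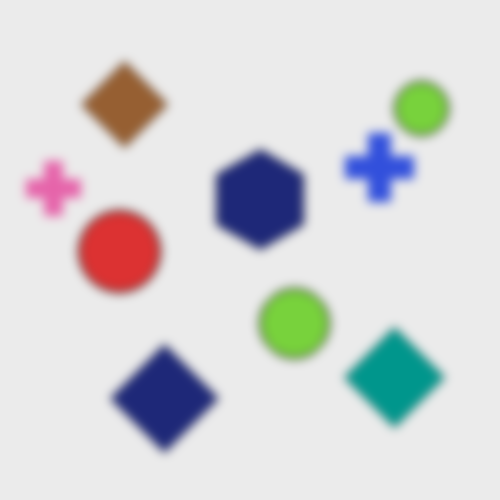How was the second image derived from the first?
The transformation is: strongly gaussian-blurred.

Shape edges and outlines are uniformly softened across the whole image.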